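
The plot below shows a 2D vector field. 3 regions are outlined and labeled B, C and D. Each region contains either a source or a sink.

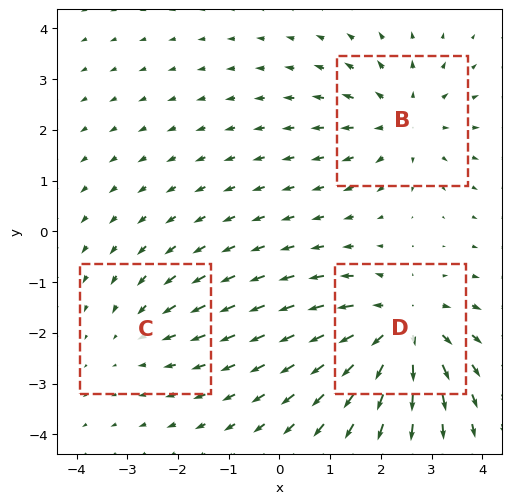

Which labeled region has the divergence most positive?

Divergence at each region's feature centre — B: about +3, C: about -2, D: about +4. Region D is most positive.

D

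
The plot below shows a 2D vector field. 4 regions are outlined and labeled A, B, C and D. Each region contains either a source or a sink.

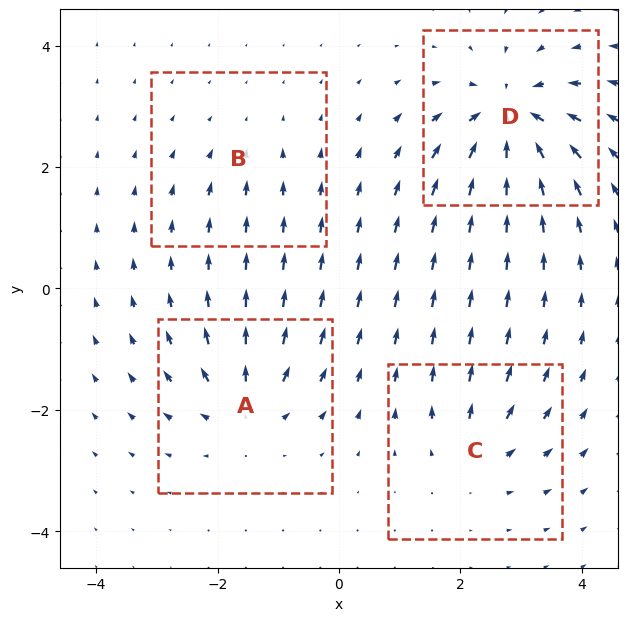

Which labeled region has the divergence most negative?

Divergence at each region's feature centre — A: about +6, B: about -2, C: about +4, D: about -8. Region D is most negative.

D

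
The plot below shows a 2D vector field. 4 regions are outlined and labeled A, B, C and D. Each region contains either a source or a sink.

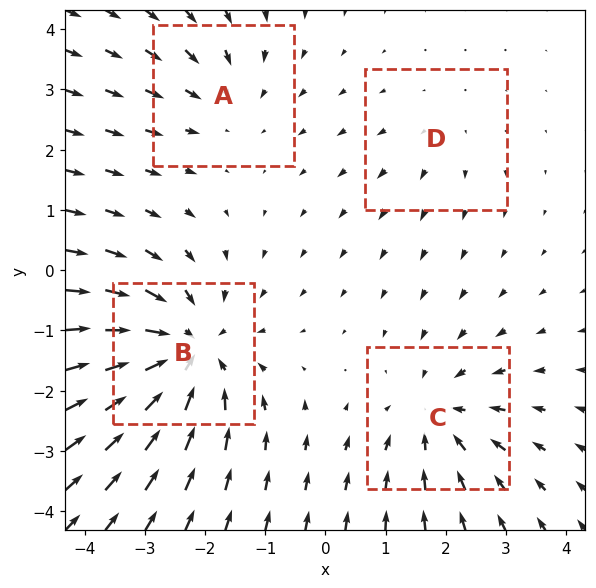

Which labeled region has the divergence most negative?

B

Divergence at each region's feature centre — A: about -3, B: about -6, C: about -4, D: about +2. Region B is most negative.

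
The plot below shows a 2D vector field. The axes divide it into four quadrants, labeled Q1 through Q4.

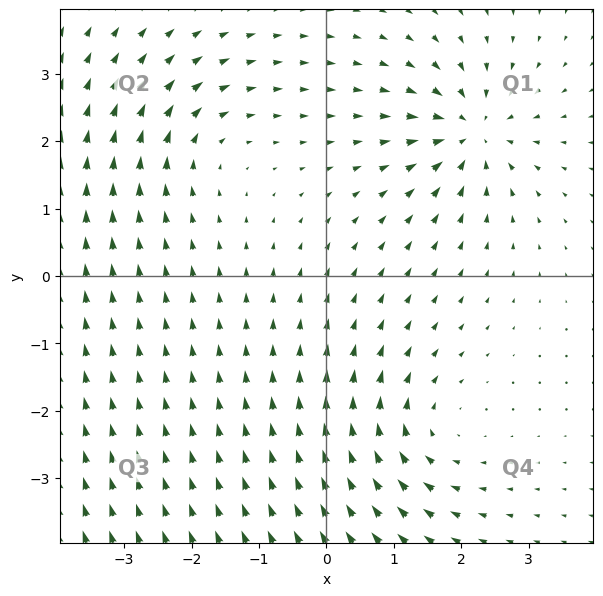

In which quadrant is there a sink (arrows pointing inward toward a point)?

Q1

The sink sits at approximately (2.2, 2.1), which lies in quadrant Q1. The divergence there is about -5, negative as expected for a sink.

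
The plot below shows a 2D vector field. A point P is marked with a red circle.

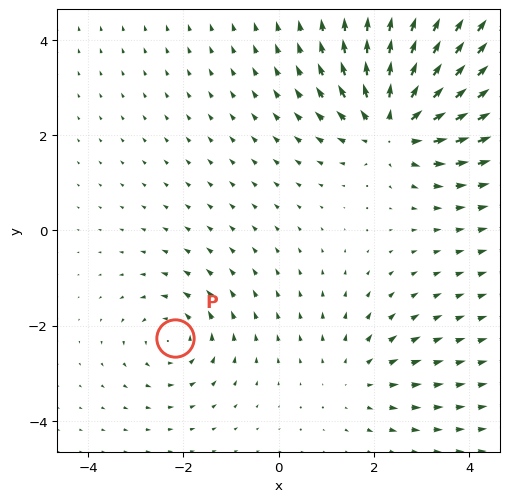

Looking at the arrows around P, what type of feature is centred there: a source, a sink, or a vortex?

vortex

At P (-2.2, -2.3) the arrows circulate counterclockwise. Divergence ≈0, curl about +3 — near-zero divergence with nonzero curl is a vortex.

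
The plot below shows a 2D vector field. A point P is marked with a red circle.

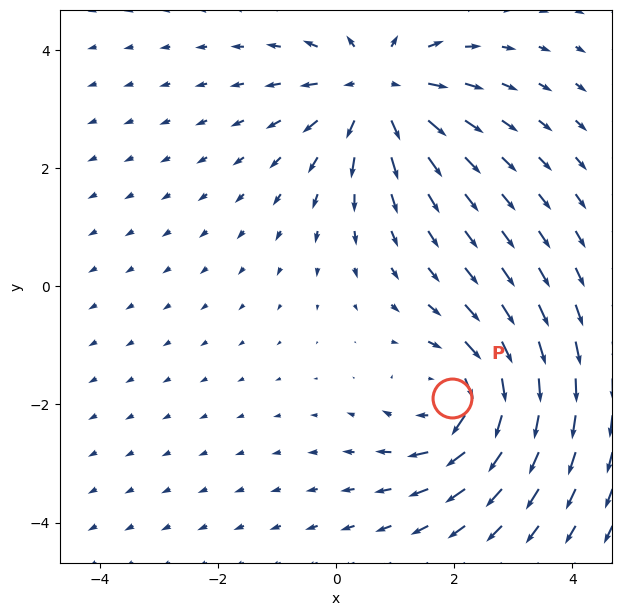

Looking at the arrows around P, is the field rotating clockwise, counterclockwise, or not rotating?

clockwise

Near P at (2.0, -1.9) the arrows circulate clockwise. The curl (z-component) there is about -4; negative curl means clockwise rotation.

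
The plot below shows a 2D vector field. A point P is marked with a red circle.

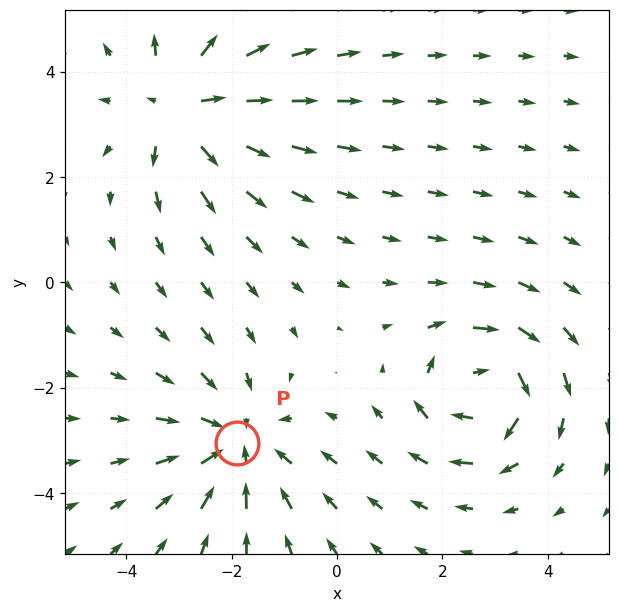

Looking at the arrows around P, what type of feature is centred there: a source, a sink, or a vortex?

sink

At P (-1.9, -3.0) the arrows converge inward. Divergence about -3, curl ≈0 — negative divergence with near-zero curl is a sink.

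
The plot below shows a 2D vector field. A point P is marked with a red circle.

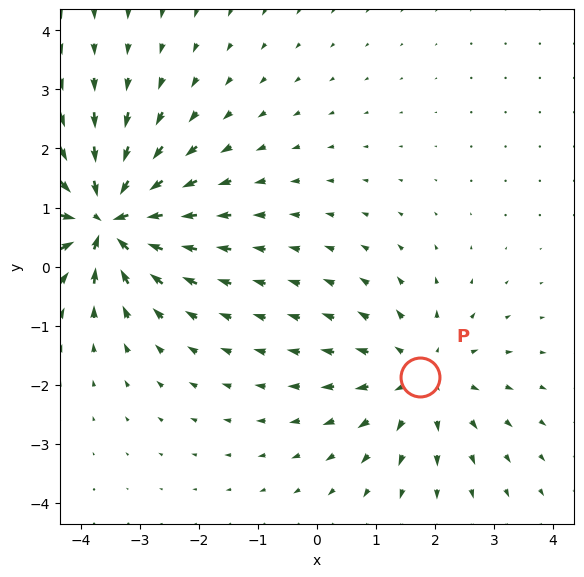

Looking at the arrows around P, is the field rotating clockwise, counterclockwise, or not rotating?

Near P at (1.8, -1.9) the arrows show no circulation. The curl there is ≈0.

not rotating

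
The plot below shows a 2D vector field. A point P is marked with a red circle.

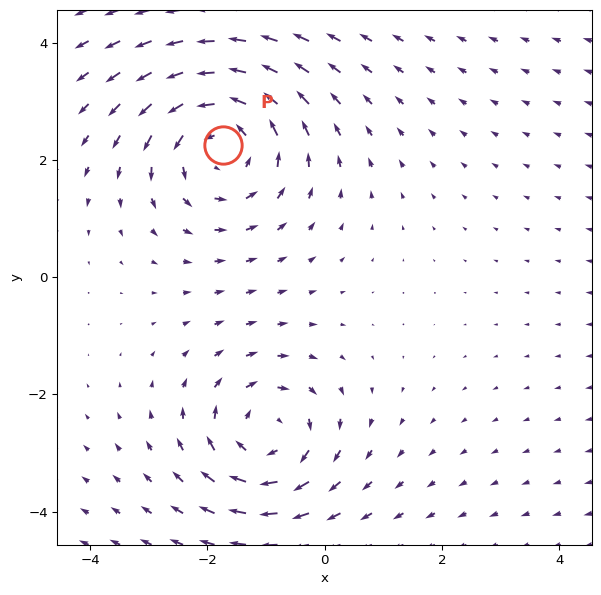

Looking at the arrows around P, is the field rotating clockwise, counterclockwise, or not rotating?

counterclockwise

Near P at (-1.7, 2.2) the arrows circulate counterclockwise. The curl (z-component) there is about +4; positive curl means counterclockwise rotation.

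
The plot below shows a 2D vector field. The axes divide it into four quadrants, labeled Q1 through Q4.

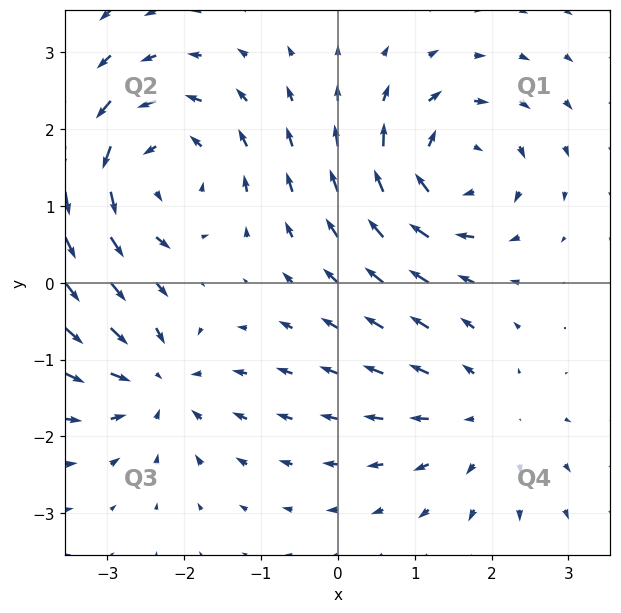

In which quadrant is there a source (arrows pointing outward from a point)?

The source sits at approximately (1.9, -1.7), which lies in quadrant Q4. The divergence there is about +3, positive as expected for a source.

Q4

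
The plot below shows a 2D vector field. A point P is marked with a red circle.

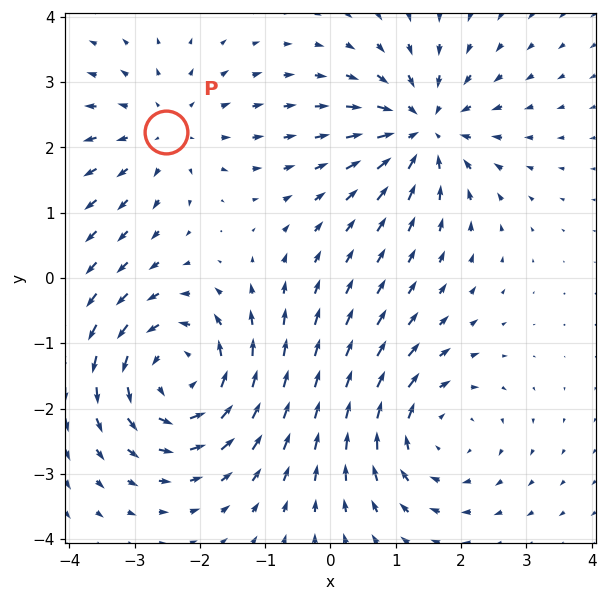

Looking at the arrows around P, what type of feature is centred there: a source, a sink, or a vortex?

At P (-2.5, 2.2) the arrows spread outward. Divergence about +2, curl ≈0 — positive divergence with near-zero curl is a source.

source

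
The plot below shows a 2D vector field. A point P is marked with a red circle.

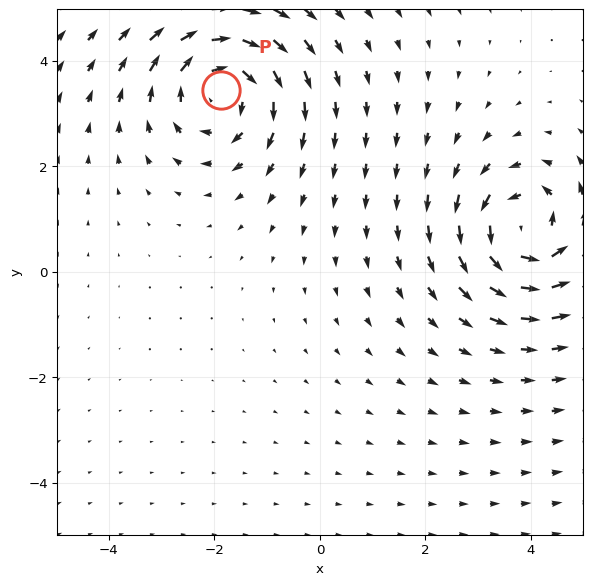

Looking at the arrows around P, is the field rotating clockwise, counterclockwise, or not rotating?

clockwise

Near P at (-1.9, 3.5) the arrows circulate clockwise. The curl (z-component) there is about -5; negative curl means clockwise rotation.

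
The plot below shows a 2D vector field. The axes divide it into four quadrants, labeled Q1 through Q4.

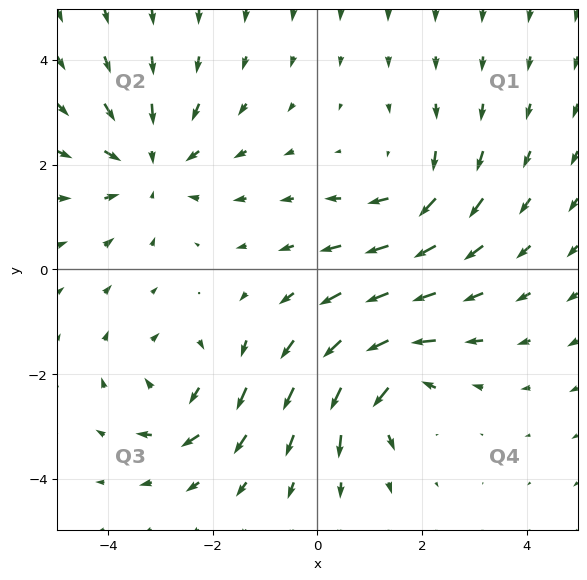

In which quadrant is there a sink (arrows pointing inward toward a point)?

The sink sits at approximately (-3.2, 2.0), which lies in quadrant Q2. The divergence there is about -3, negative as expected for a sink.

Q2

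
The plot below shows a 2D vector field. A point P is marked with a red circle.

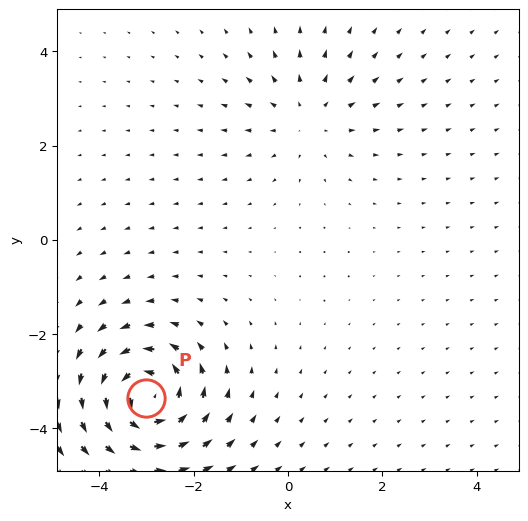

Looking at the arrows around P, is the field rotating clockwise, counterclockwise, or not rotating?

counterclockwise

Near P at (-3.0, -3.4) the arrows circulate counterclockwise. The curl (z-component) there is about +6; positive curl means counterclockwise rotation.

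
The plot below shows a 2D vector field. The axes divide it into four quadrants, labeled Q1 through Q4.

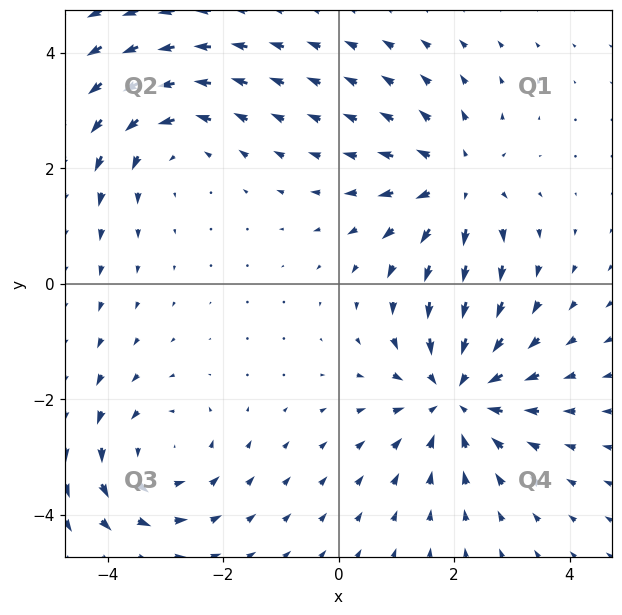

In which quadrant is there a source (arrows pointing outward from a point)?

The source sits at approximately (2.0, 1.7), which lies in quadrant Q1. The divergence there is about +3, positive as expected for a source.

Q1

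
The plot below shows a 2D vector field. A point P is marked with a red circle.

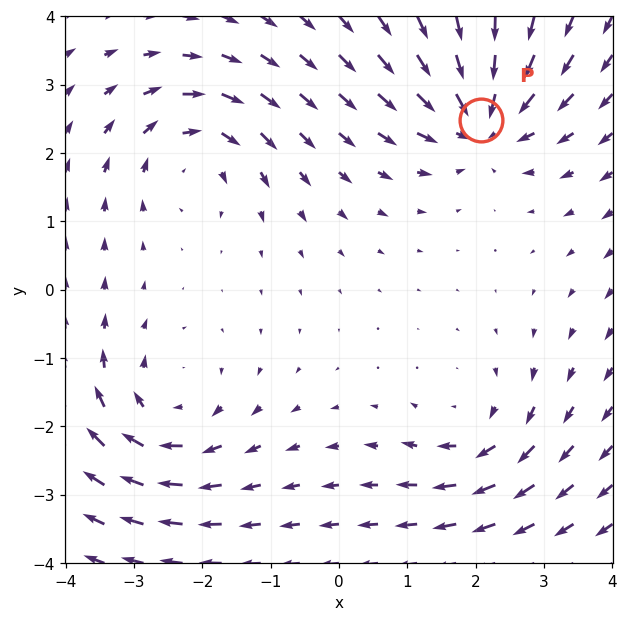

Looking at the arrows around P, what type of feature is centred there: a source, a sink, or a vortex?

sink

At P (2.1, 2.5) the arrows converge inward. Divergence about -6, curl ≈0 — negative divergence with near-zero curl is a sink.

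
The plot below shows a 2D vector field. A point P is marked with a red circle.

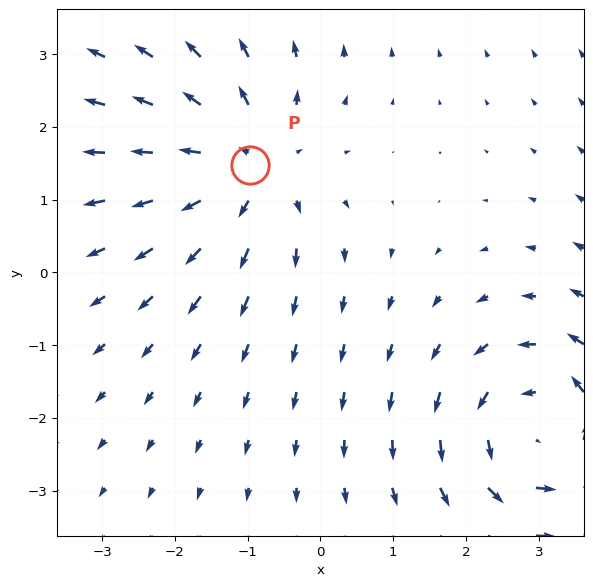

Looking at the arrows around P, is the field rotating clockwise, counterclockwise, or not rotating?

not rotating

Near P at (-1.0, 1.5) the arrows show no circulation. The curl there is ≈0.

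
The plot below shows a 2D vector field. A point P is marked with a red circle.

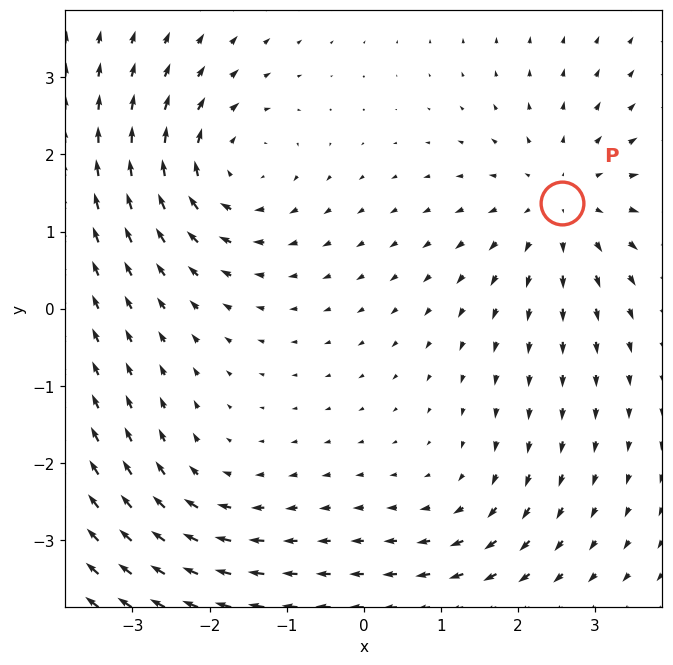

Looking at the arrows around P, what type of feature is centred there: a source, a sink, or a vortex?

source

At P (2.6, 1.4) the arrows spread outward. Divergence about +4, curl ≈0 — positive divergence with near-zero curl is a source.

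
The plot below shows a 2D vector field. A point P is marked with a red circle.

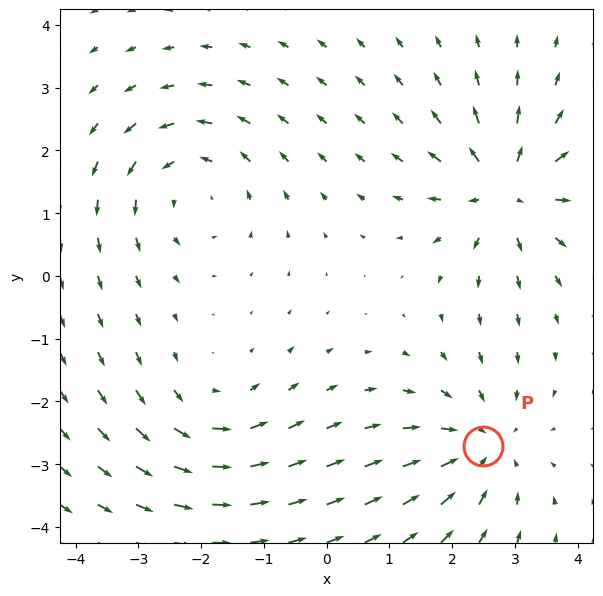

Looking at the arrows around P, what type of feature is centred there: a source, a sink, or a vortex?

sink

At P (2.5, -2.7) the arrows converge inward. Divergence about -3, curl ≈0 — negative divergence with near-zero curl is a sink.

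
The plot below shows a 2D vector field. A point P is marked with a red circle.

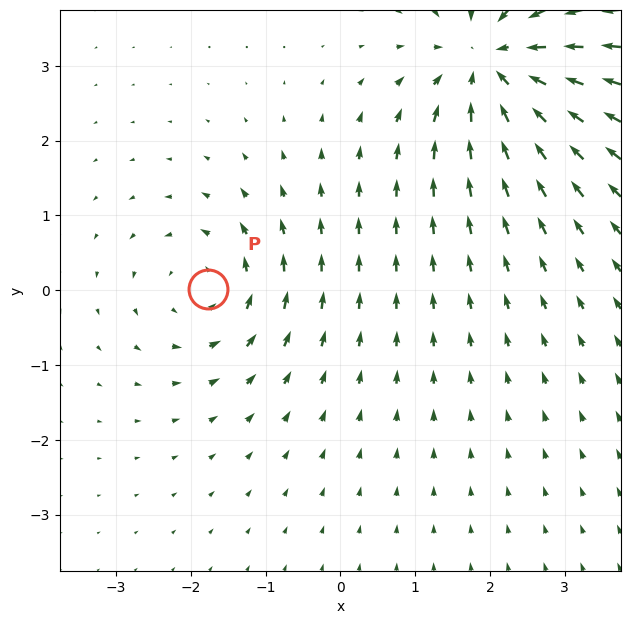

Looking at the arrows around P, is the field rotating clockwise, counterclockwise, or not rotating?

counterclockwise

Near P at (-1.8, 0.0) the arrows circulate counterclockwise. The curl (z-component) there is about +3; positive curl means counterclockwise rotation.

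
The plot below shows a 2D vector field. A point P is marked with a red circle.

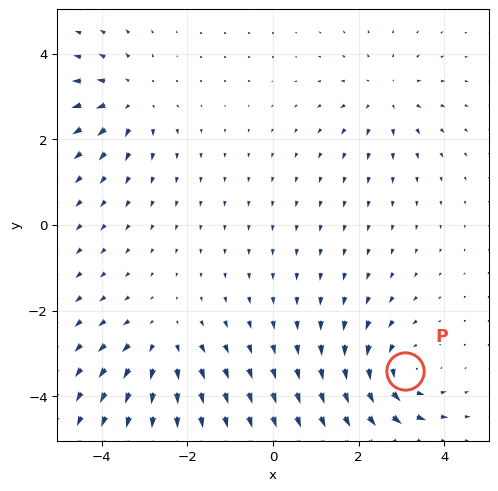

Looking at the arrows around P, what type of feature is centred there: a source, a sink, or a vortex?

At P (3.1, -3.4) the arrows circulate counterclockwise. Divergence ≈0, curl about +5 — near-zero divergence with nonzero curl is a vortex.

vortex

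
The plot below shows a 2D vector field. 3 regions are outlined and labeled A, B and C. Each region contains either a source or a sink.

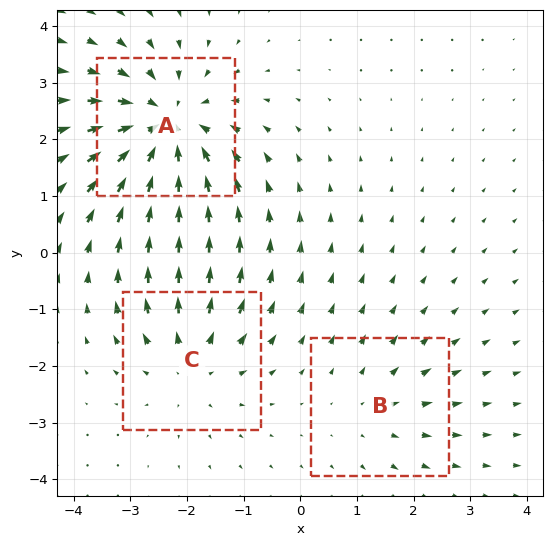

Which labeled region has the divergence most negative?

A

Divergence at each region's feature centre — A: about -5, B: about +2, C: about +3. Region A is most negative.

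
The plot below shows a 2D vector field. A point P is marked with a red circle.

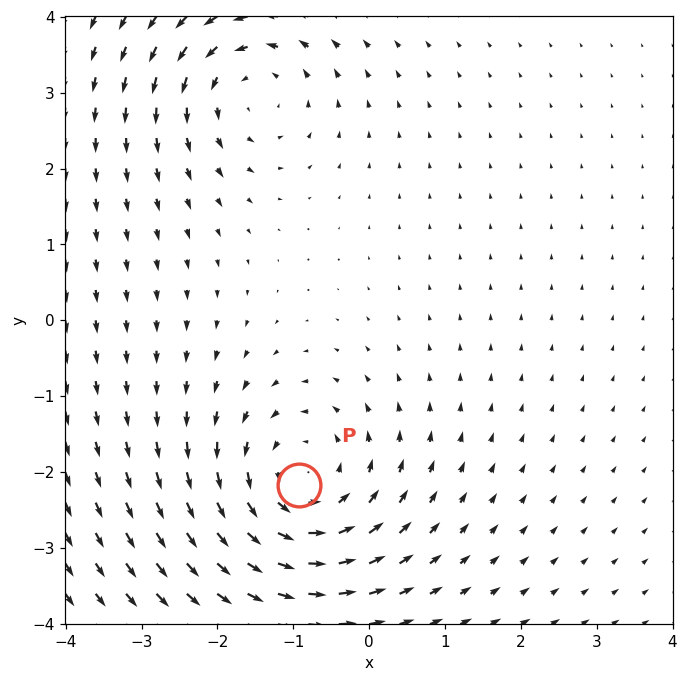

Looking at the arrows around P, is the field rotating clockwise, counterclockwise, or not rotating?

counterclockwise

Near P at (-0.9, -2.2) the arrows circulate counterclockwise. The curl (z-component) there is about +4; positive curl means counterclockwise rotation.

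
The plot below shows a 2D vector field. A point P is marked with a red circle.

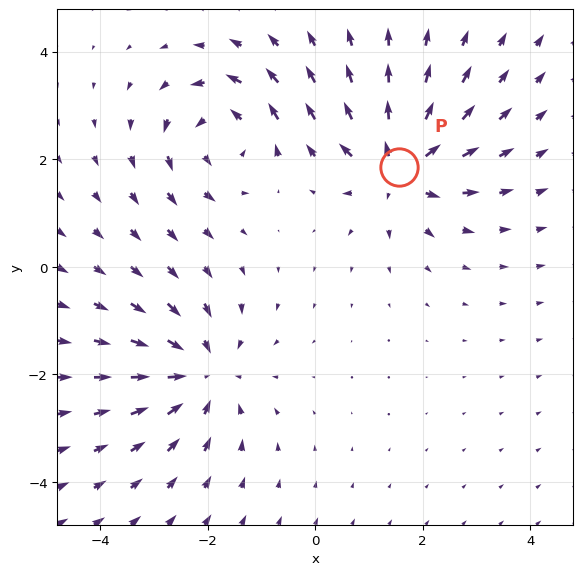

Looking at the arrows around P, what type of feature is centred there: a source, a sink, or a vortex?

At P (1.6, 1.9) the arrows spread outward. Divergence about +4, curl ≈0 — positive divergence with near-zero curl is a source.

source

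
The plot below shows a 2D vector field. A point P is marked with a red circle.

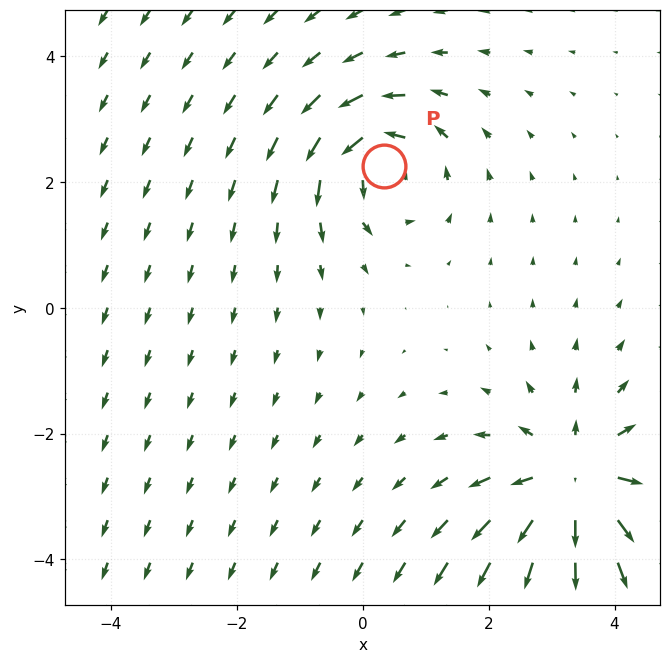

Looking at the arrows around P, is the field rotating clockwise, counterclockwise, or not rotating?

counterclockwise

Near P at (0.3, 2.3) the arrows circulate counterclockwise. The curl (z-component) there is about +4; positive curl means counterclockwise rotation.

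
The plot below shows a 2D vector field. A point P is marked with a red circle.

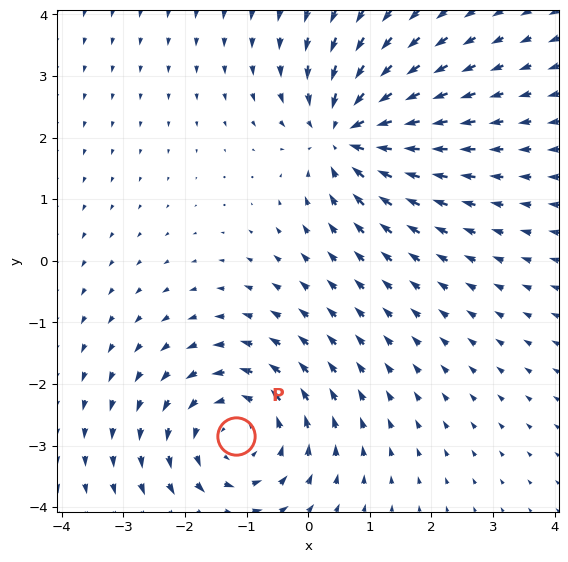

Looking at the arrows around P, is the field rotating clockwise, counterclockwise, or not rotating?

counterclockwise

Near P at (-1.2, -2.8) the arrows circulate counterclockwise. The curl (z-component) there is about +3; positive curl means counterclockwise rotation.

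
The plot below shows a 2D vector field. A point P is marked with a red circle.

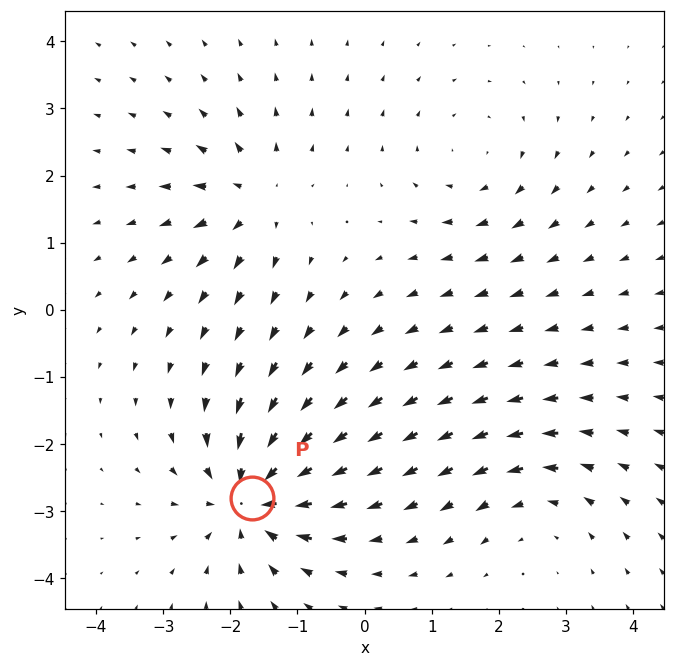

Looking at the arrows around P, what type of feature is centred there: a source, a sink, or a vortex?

At P (-1.7, -2.8) the arrows converge inward. Divergence about -6, curl ≈0 — negative divergence with near-zero curl is a sink.

sink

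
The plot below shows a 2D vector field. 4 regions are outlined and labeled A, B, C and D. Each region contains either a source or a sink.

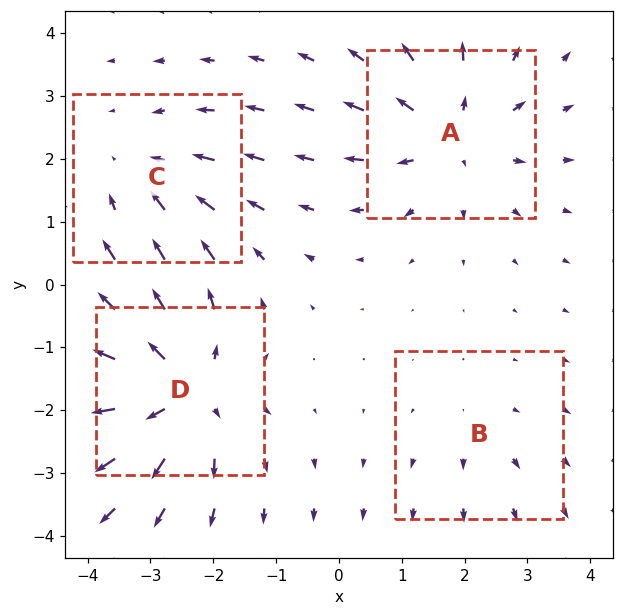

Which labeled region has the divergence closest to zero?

Divergence at each region's feature centre — A: about +5, B: about +2, C: about -3, D: about +6. Region B is closest to zero.

B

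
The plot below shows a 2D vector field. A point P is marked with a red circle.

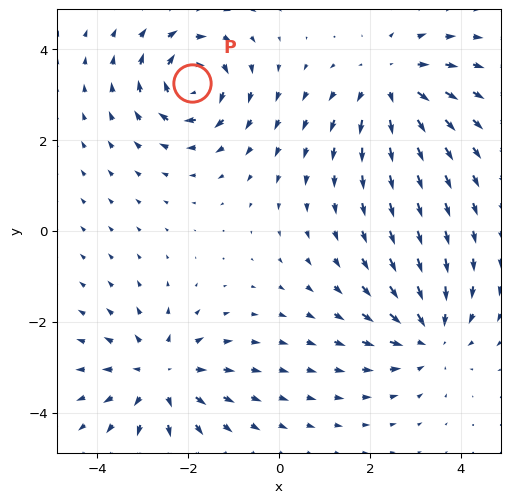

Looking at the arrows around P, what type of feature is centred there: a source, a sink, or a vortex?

vortex

At P (-1.9, 3.3) the arrows circulate clockwise. Divergence ≈0, curl about -7 — near-zero divergence with nonzero curl is a vortex.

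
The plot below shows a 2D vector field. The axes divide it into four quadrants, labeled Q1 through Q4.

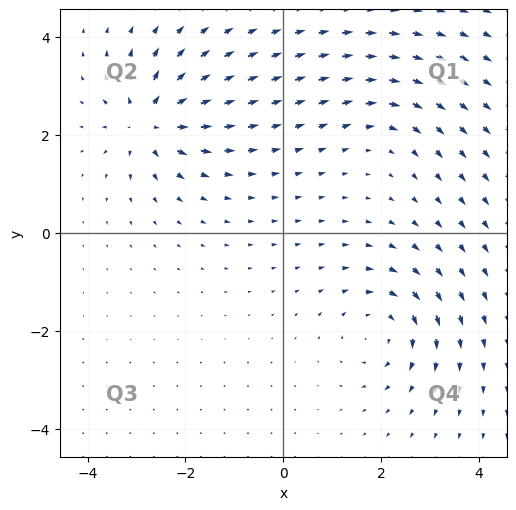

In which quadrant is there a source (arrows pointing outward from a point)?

The source sits at approximately (-2.7, 2.3), which lies in quadrant Q2. The divergence there is about +5, positive as expected for a source.

Q2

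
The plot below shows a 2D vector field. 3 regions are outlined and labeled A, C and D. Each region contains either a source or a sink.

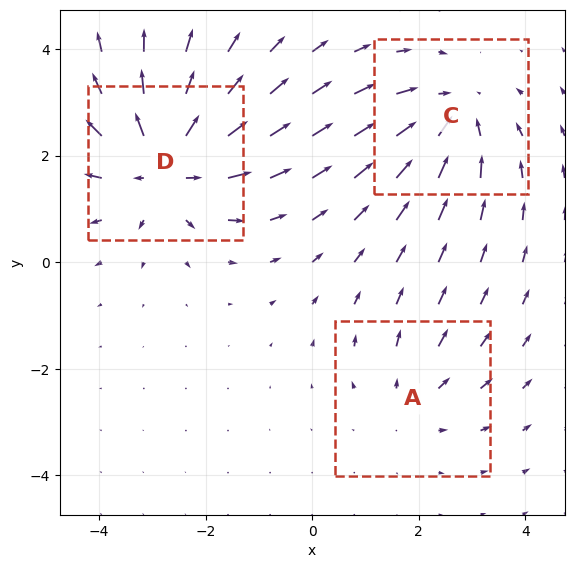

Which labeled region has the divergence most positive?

D

Divergence at each region's feature centre — A: about +2, C: about -3, D: about +4. Region D is most positive.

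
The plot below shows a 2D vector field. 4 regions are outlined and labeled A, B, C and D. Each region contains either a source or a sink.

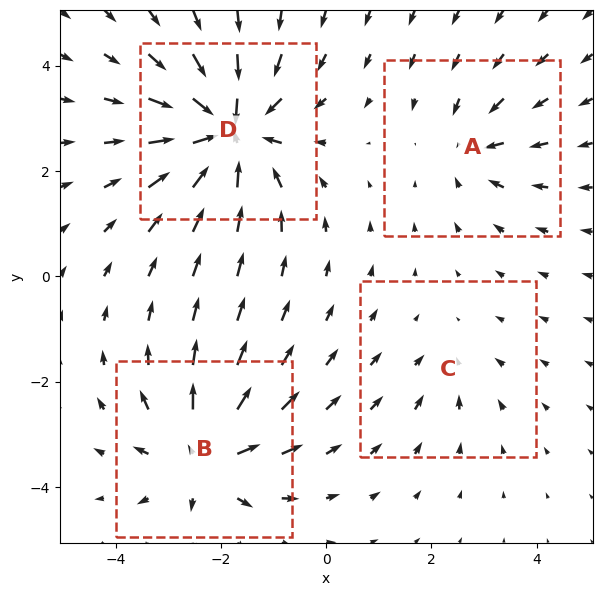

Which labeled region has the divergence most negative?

D

Divergence at each region's feature centre — A: about -3, B: about +6, C: about -2, D: about -8. Region D is most negative.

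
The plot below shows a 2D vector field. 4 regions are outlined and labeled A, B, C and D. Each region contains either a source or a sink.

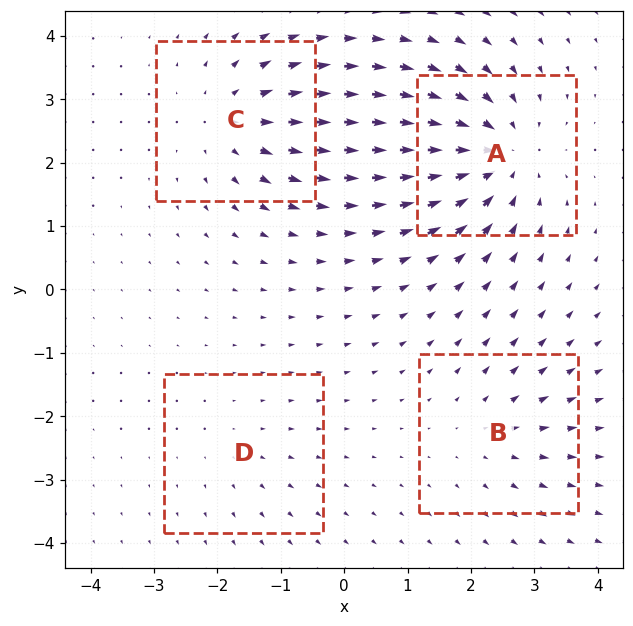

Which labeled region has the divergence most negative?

Divergence at each region's feature centre — A: about -7, B: about +3, C: about +5, D: about +2. Region A is most negative.

A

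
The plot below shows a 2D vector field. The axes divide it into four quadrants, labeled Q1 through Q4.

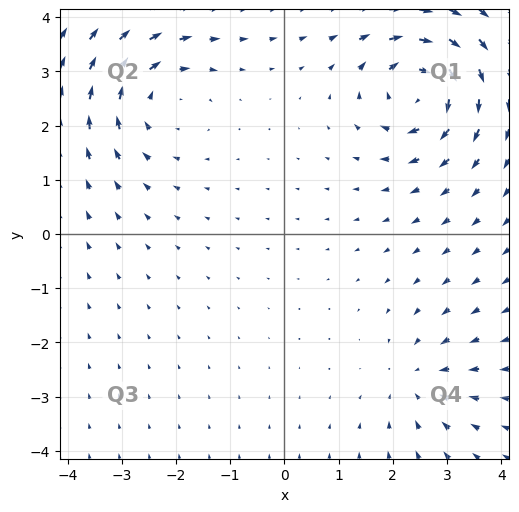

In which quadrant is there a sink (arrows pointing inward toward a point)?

Q4

The sink sits at approximately (2.5, -2.7), which lies in quadrant Q4. The divergence there is about -3, negative as expected for a sink.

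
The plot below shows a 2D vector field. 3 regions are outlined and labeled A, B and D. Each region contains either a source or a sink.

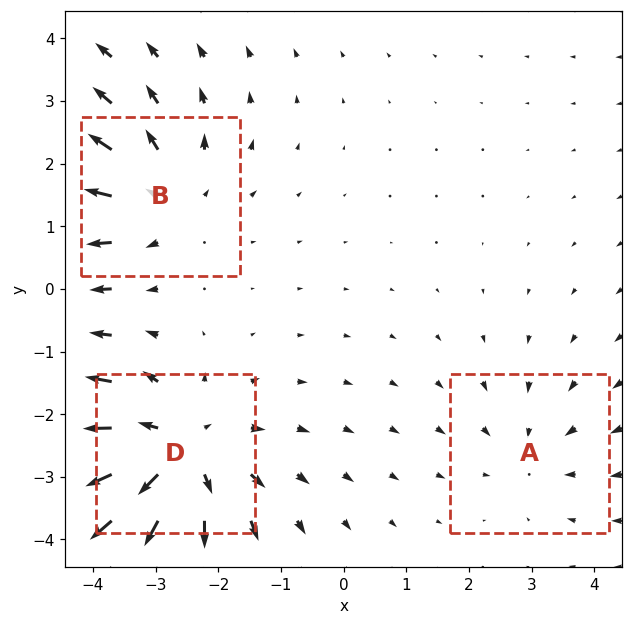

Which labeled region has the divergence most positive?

D

Divergence at each region's feature centre — A: about -2, B: about +3, D: about +4. Region D is most positive.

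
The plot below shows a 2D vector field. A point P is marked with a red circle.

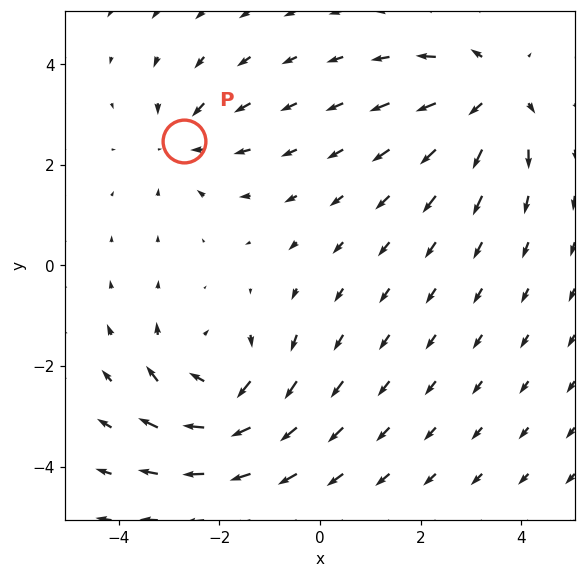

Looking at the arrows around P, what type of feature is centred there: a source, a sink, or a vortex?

At P (-2.7, 2.5) the arrows converge inward. Divergence about -3, curl ≈0 — negative divergence with near-zero curl is a sink.

sink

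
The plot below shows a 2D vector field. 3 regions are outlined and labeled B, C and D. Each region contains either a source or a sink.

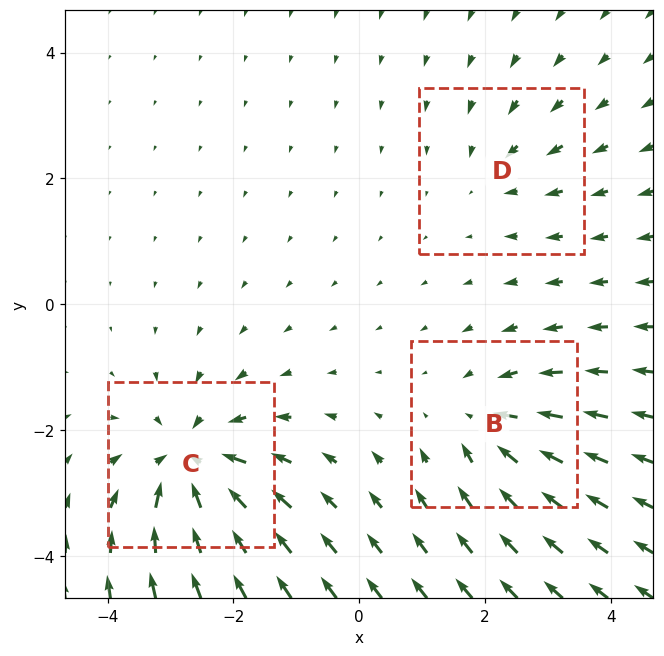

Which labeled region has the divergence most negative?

Divergence at each region's feature centre — B: about -4, C: about -6, D: about -2. Region C is most negative.

C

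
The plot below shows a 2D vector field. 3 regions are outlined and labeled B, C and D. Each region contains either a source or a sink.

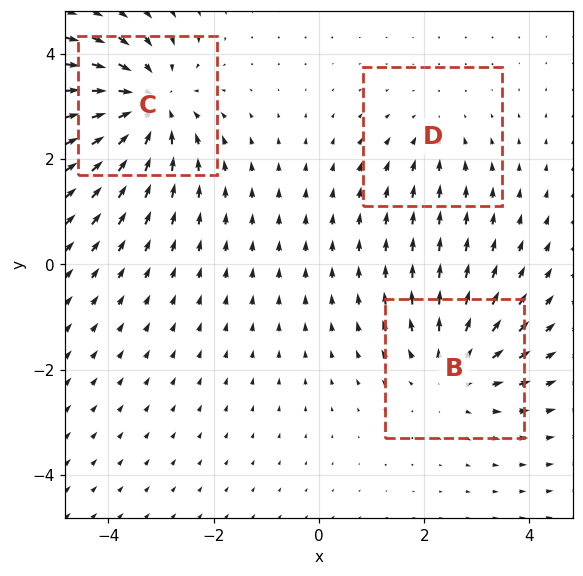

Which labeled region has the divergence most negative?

C

Divergence at each region's feature centre — B: about +3, C: about -4, D: about -2. Region C is most negative.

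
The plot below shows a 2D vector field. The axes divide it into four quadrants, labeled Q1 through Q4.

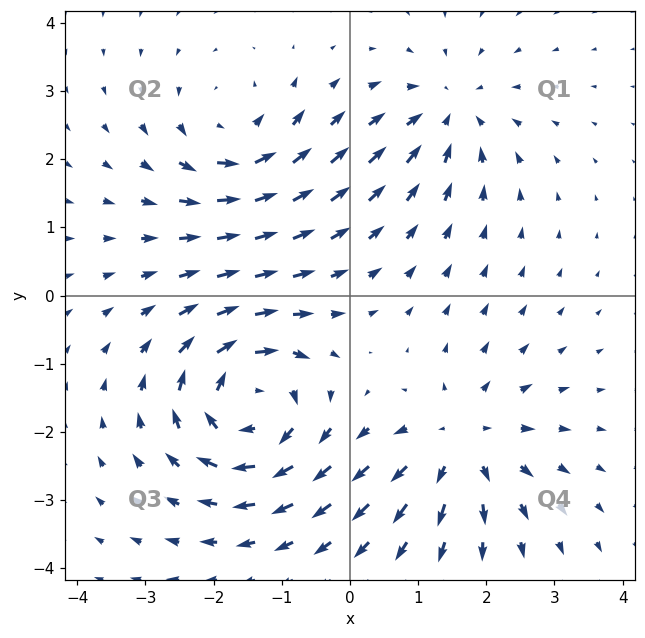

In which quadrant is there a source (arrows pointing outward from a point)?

The source sits at approximately (1.6, -2.2), which lies in quadrant Q4. The divergence there is about +4, positive as expected for a source.

Q4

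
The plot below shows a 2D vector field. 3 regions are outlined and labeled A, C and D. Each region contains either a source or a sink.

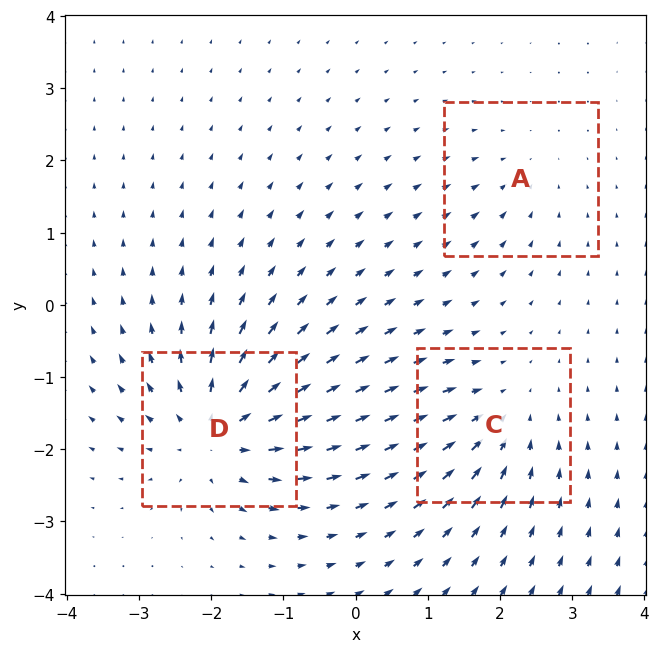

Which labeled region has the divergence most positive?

Divergence at each region's feature centre — A: about -2, C: about -3, D: about +6. Region D is most positive.

D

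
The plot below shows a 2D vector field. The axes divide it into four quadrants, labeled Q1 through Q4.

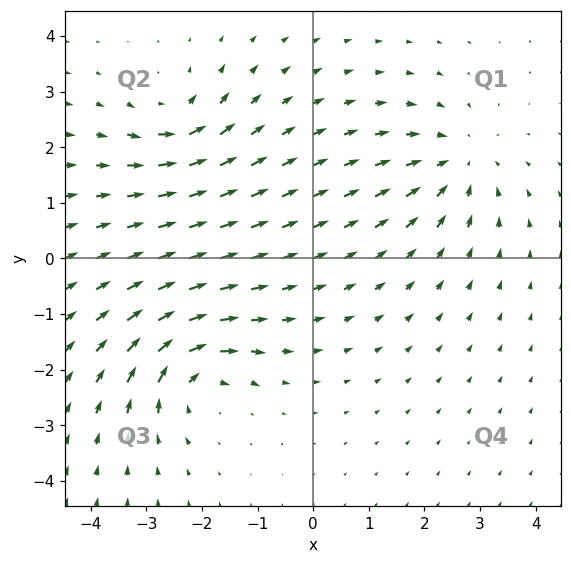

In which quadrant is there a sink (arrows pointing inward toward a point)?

The sink sits at approximately (2.6, 1.7), which lies in quadrant Q1. The divergence there is about -4, negative as expected for a sink.

Q1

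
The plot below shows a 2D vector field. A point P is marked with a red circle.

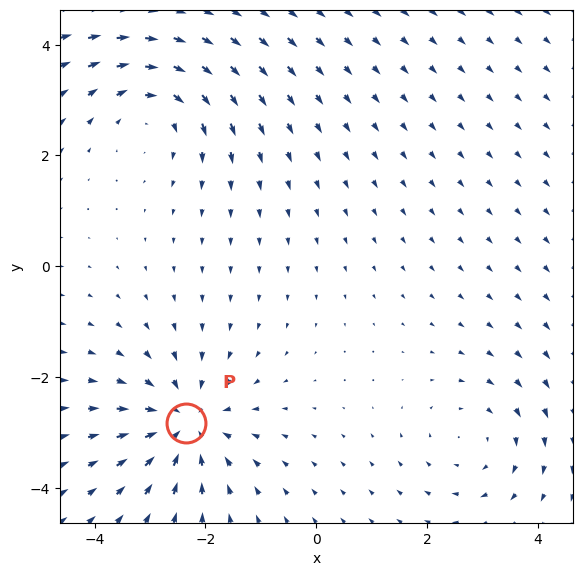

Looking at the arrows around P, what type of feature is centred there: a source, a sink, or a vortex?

sink

At P (-2.3, -2.8) the arrows converge inward. Divergence about -5, curl ≈0 — negative divergence with near-zero curl is a sink.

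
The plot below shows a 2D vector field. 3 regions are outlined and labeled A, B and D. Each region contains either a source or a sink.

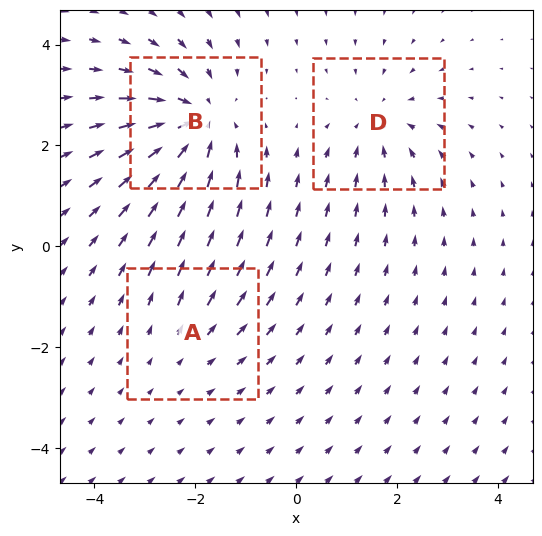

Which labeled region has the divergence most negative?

Divergence at each region's feature centre — A: about +2, B: about -5, D: about -3. Region B is most negative.

B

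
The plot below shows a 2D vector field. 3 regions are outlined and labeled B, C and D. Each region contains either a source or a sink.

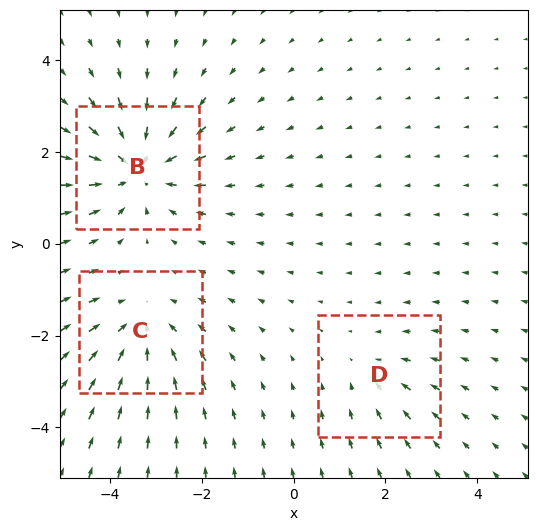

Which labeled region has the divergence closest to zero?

D

Divergence at each region's feature centre — B: about -5, C: about -3, D: about -2. Region D is closest to zero.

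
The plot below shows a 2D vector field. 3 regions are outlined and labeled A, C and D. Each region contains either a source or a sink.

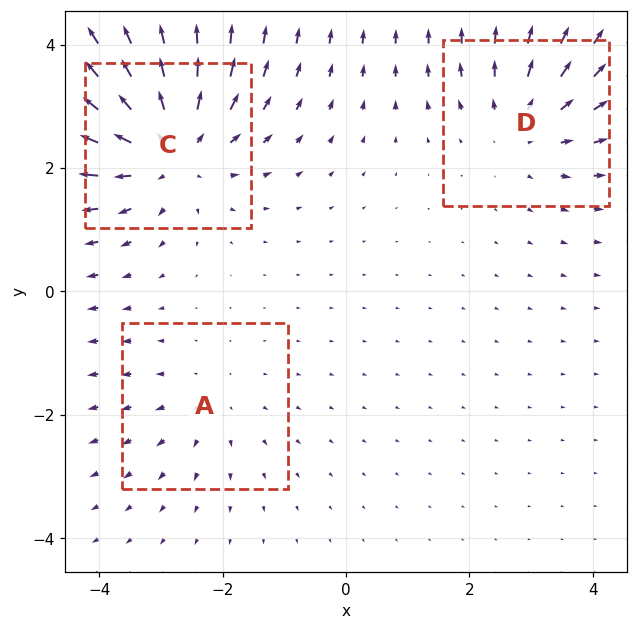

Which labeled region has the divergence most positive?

C

Divergence at each region's feature centre — A: about +2, C: about +4, D: about +3. Region C is most positive.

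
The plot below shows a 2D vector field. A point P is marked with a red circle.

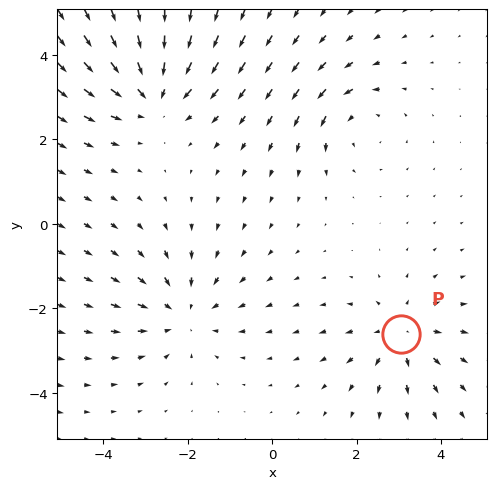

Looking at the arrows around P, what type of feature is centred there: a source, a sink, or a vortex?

At P (3.1, -2.6) the arrows spread outward. Divergence about +3, curl ≈0 — positive divergence with near-zero curl is a source.

source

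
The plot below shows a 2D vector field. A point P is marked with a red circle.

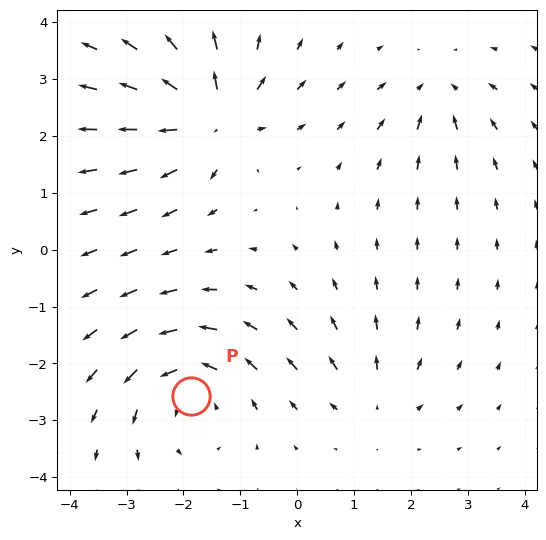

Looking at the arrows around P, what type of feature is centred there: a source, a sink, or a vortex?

vortex

At P (-1.9, -2.6) the arrows circulate counterclockwise. Divergence ≈0, curl about +4 — near-zero divergence with nonzero curl is a vortex.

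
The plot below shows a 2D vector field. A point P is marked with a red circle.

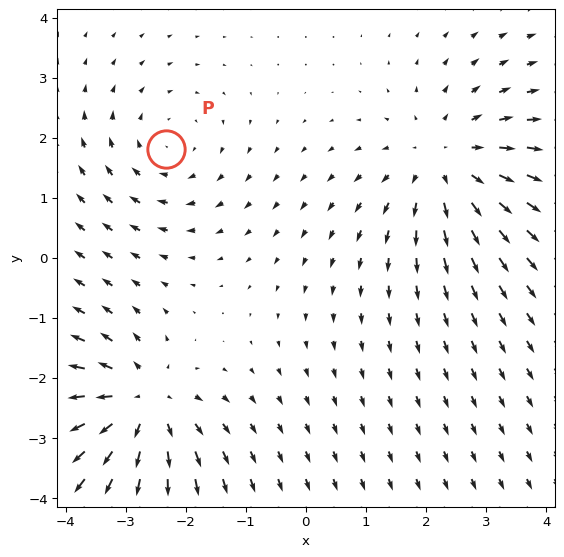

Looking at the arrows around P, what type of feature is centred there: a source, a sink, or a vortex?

vortex

At P (-2.3, 1.8) the arrows circulate clockwise. Divergence ≈0, curl about -2 — near-zero divergence with nonzero curl is a vortex.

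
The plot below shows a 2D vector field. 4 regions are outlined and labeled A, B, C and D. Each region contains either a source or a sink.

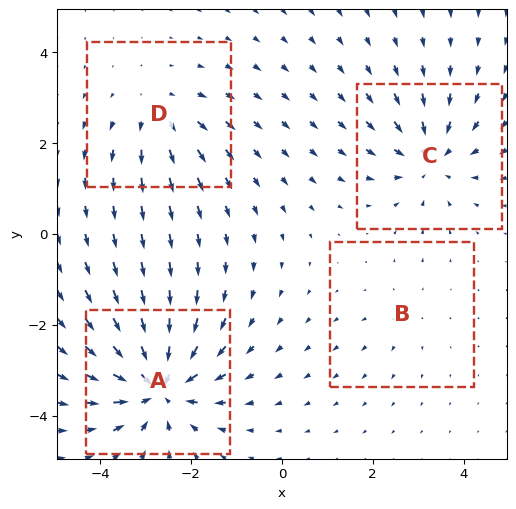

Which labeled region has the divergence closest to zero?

Divergence at each region's feature centre — A: about -7, B: about +2, C: about -5, D: about +3. Region B is closest to zero.

B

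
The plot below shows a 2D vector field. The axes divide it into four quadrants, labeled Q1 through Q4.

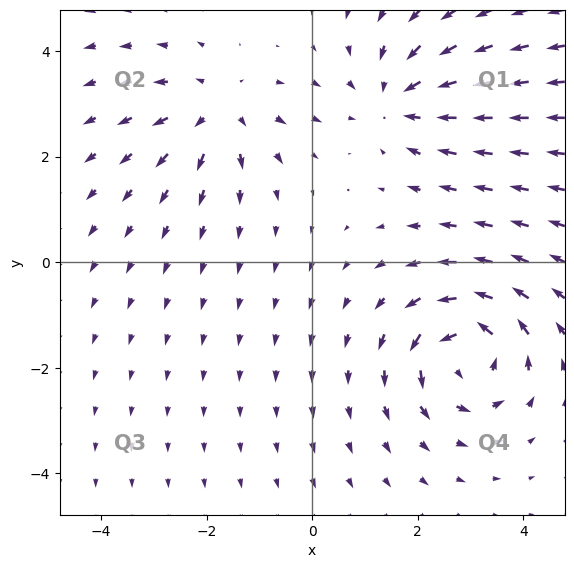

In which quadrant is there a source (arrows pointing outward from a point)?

Q2

The source sits at approximately (-1.8, 2.9), which lies in quadrant Q2. The divergence there is about +3, positive as expected for a source.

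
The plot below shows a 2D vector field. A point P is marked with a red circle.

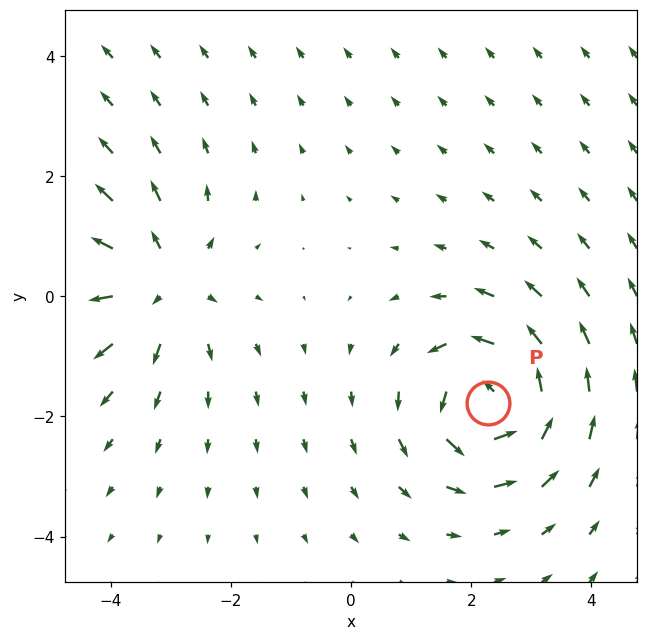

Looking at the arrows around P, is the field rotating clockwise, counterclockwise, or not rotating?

counterclockwise

Near P at (2.3, -1.8) the arrows circulate counterclockwise. The curl (z-component) there is about +4; positive curl means counterclockwise rotation.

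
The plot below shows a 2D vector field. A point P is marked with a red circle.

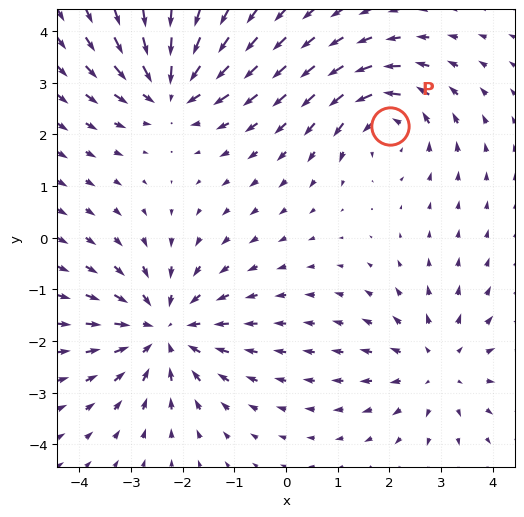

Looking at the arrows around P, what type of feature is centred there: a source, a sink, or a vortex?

vortex

At P (2.0, 2.2) the arrows circulate counterclockwise. Divergence ≈0, curl about +4 — near-zero divergence with nonzero curl is a vortex.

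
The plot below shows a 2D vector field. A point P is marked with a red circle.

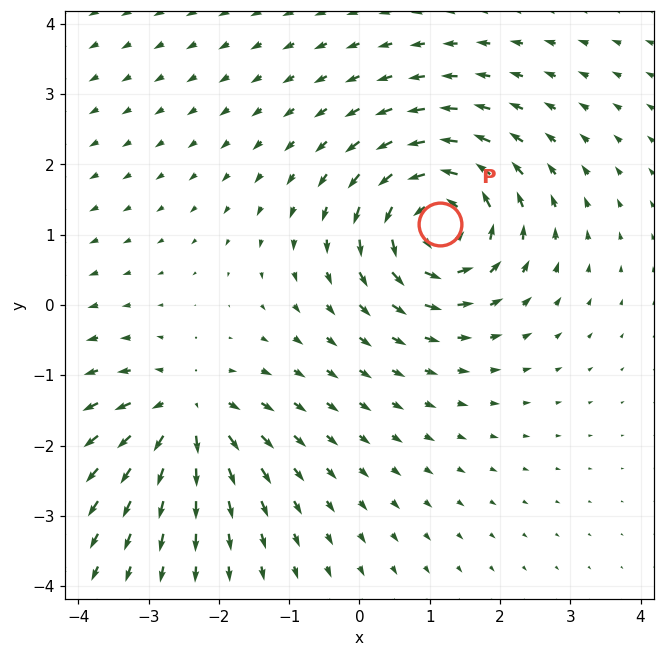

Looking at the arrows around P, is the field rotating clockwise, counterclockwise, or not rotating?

counterclockwise

Near P at (1.1, 1.2) the arrows circulate counterclockwise. The curl (z-component) there is about +6; positive curl means counterclockwise rotation.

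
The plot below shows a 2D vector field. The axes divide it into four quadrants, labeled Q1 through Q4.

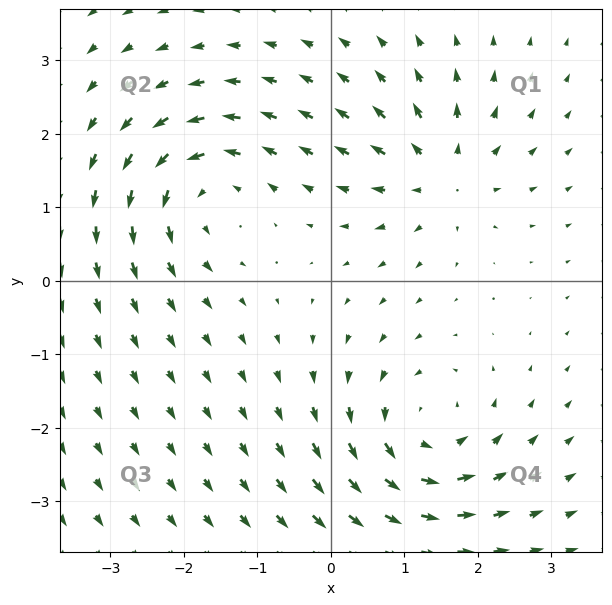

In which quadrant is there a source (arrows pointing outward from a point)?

Q1

The source sits at approximately (1.5, 1.4), which lies in quadrant Q1. The divergence there is about +4, positive as expected for a source.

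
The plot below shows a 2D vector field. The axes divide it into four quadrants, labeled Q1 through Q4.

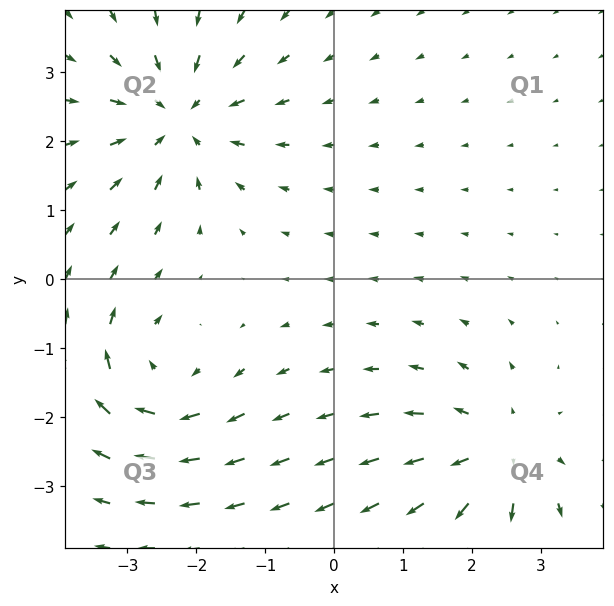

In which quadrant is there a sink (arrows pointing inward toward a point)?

The sink sits at approximately (-2.3, 2.3), which lies in quadrant Q2. The divergence there is about -5, negative as expected for a sink.

Q2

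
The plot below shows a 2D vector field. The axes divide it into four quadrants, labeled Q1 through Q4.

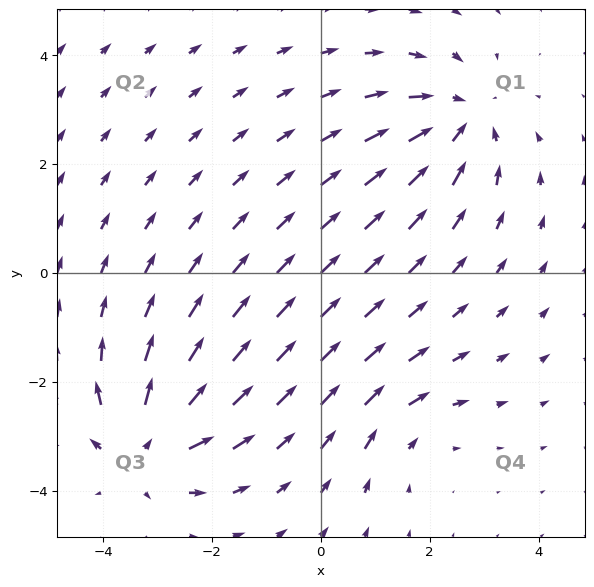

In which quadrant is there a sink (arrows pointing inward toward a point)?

The sink sits at approximately (2.6, 2.8), which lies in quadrant Q1. The divergence there is about -4, negative as expected for a sink.

Q1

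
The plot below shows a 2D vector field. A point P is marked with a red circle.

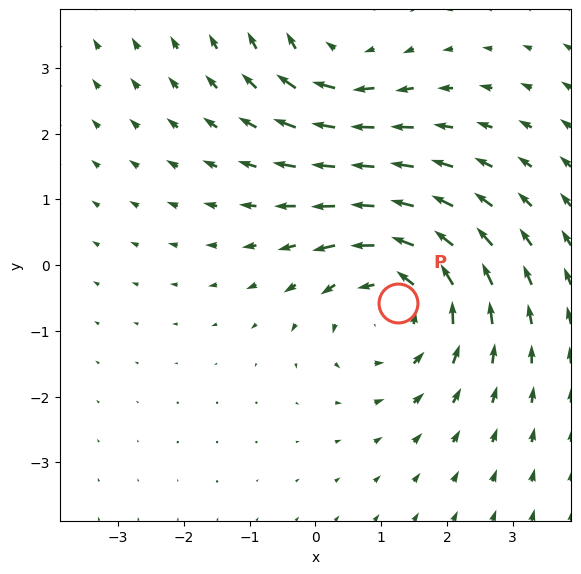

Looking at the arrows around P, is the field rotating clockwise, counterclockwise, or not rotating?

Near P at (1.2, -0.6) the arrows circulate counterclockwise. The curl (z-component) there is about +4; positive curl means counterclockwise rotation.

counterclockwise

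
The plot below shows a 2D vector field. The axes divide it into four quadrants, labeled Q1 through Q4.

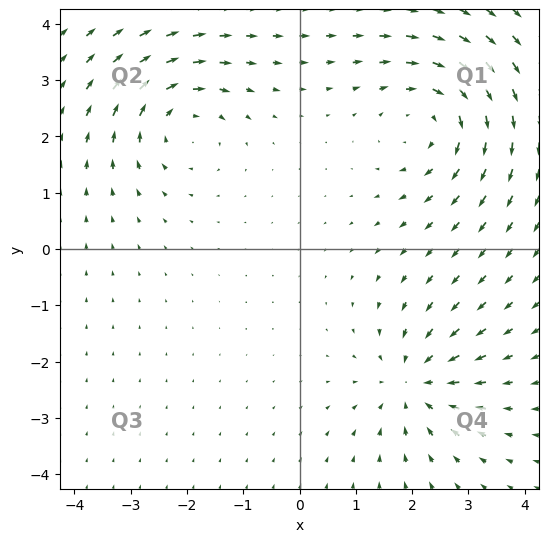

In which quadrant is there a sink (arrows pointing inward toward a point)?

Q4

The sink sits at approximately (2.0, -2.4), which lies in quadrant Q4. The divergence there is about -3, negative as expected for a sink.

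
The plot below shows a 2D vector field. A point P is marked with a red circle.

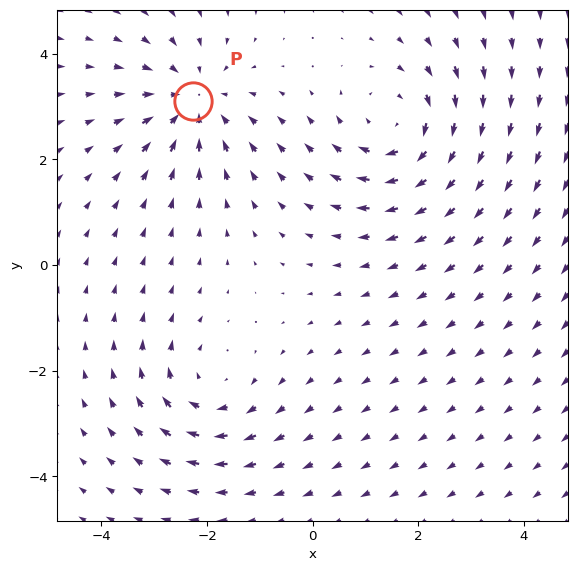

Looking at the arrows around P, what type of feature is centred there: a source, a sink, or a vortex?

At P (-2.3, 3.1) the arrows converge inward. Divergence about -4, curl ≈0 — negative divergence with near-zero curl is a sink.

sink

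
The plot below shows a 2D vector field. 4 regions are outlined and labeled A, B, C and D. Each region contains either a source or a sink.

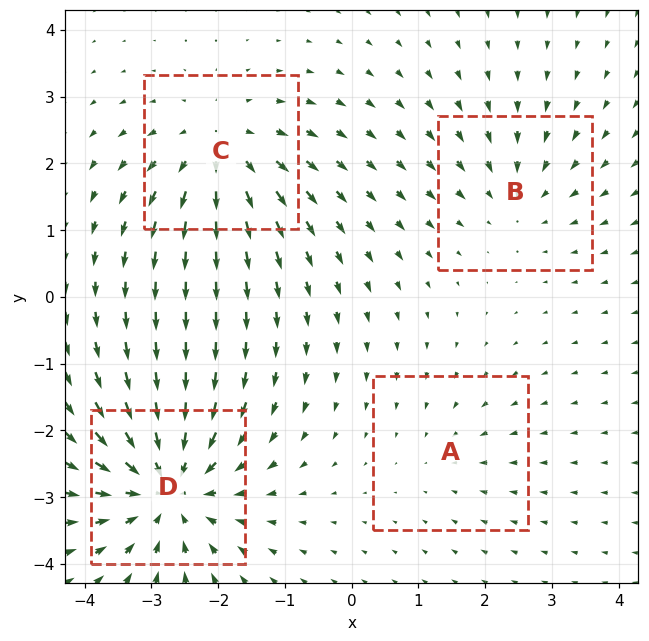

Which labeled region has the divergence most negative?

D

Divergence at each region's feature centre — A: about -2, B: about -3, C: about +5, D: about -7. Region D is most negative.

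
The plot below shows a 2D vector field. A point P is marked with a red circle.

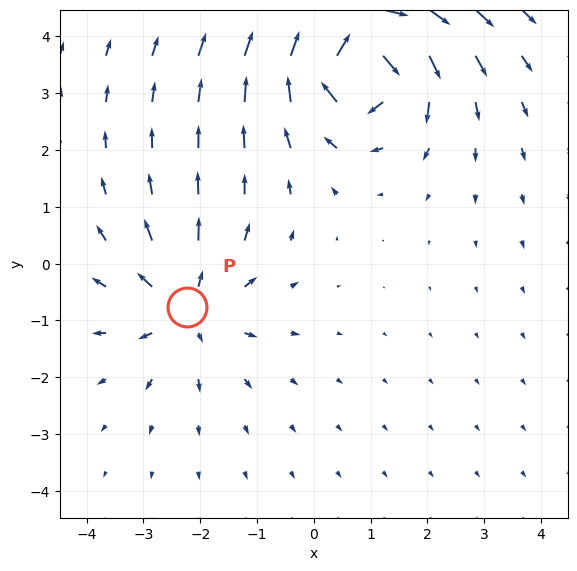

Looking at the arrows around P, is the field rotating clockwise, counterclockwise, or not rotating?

not rotating

Near P at (-2.2, -0.8) the arrows show no circulation. The curl there is ≈0.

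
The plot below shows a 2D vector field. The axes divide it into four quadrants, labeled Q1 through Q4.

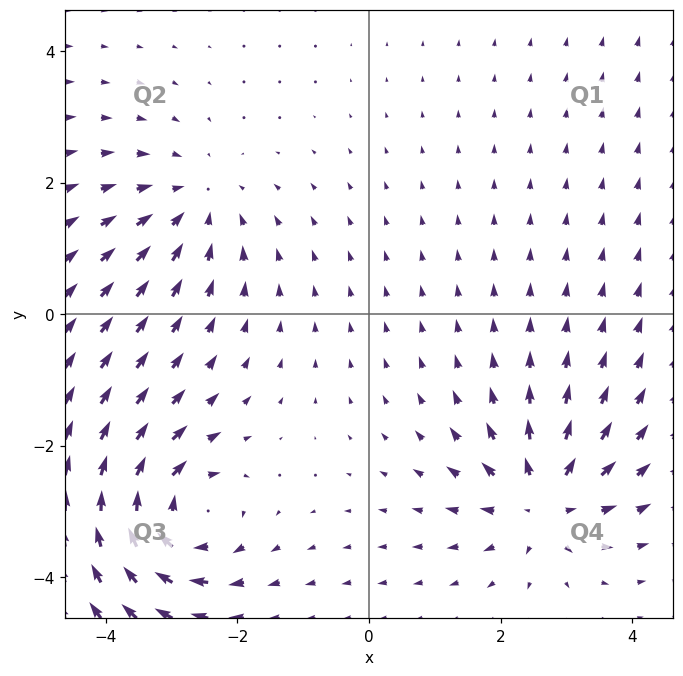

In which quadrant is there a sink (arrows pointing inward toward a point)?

Q2

The sink sits at approximately (-2.6, 1.7), which lies in quadrant Q2. The divergence there is about -3, negative as expected for a sink.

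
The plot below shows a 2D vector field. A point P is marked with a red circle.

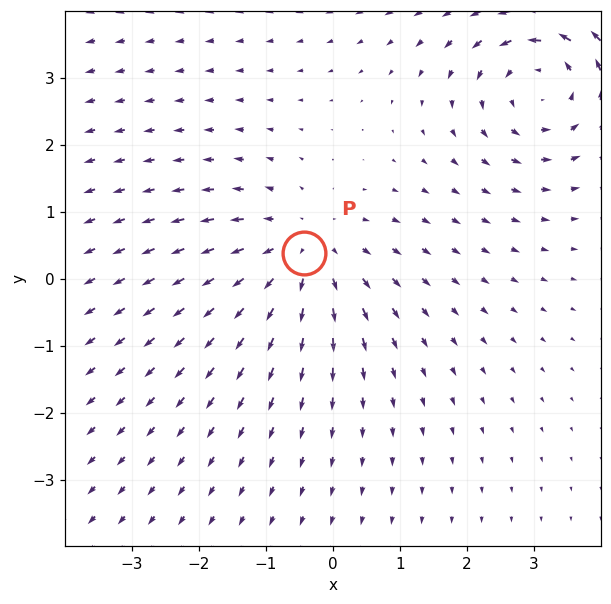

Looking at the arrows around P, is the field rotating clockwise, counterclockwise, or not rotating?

not rotating

Near P at (-0.4, 0.4) the arrows show no circulation. The curl there is ≈0.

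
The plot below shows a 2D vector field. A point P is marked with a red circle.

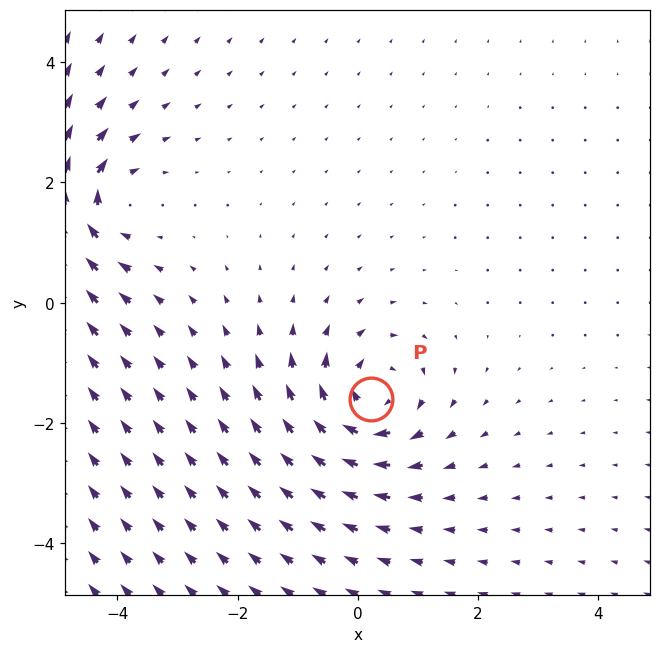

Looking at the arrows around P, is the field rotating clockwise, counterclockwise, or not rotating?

clockwise

Near P at (0.2, -1.6) the arrows circulate clockwise. The curl (z-component) there is about -5; negative curl means clockwise rotation.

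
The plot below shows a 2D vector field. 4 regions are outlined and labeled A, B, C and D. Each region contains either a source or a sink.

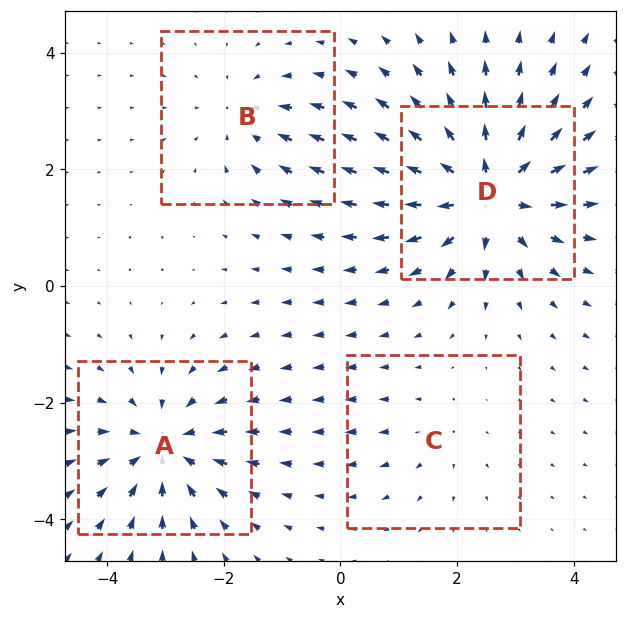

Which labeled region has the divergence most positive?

Divergence at each region's feature centre — A: about -5, B: about -3, C: about +2, D: about +7. Region D is most positive.

D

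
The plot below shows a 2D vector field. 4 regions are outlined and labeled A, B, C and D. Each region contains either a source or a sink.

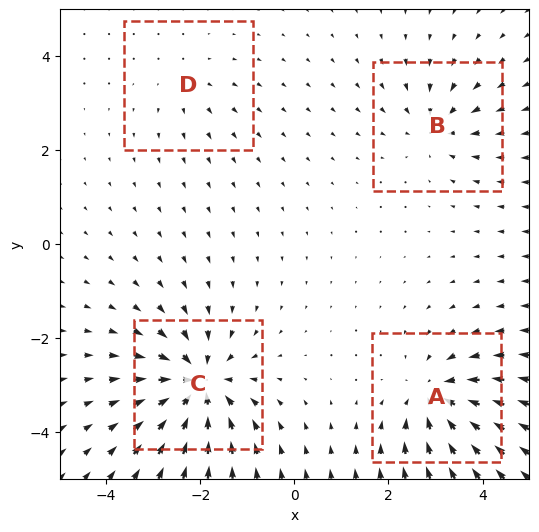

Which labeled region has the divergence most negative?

C

Divergence at each region's feature centre — A: about -6, B: about -4, C: about -8, D: about +2. Region C is most negative.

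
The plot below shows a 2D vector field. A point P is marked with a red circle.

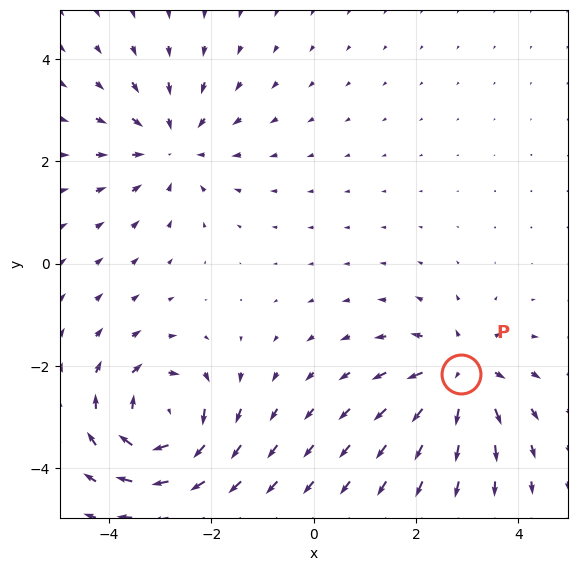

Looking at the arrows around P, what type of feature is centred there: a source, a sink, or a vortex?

source

At P (2.9, -2.1) the arrows spread outward. Divergence about +5, curl ≈0 — positive divergence with near-zero curl is a source.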